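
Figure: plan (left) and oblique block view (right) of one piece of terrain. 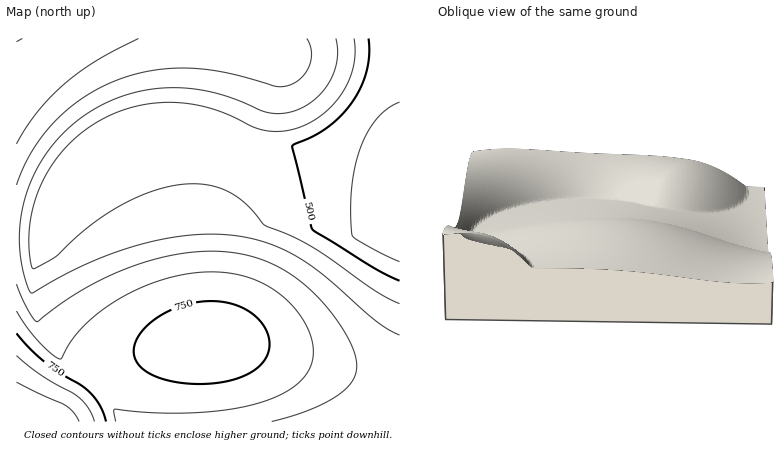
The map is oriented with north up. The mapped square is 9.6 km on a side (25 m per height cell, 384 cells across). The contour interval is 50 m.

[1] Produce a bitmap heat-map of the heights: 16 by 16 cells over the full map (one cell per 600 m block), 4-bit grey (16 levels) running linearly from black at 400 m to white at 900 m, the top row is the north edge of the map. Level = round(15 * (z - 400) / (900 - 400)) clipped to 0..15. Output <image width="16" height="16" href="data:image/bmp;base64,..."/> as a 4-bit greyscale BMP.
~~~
<image width="16" height="16" href="data:image/bmp;base64,Qk32AAAAAAAAAHYAAAAoAAAAEAAAABAAAAABAAQAAAAAAIAAAAATCwAAEwsAABAAAAAAAAAAAAAAABEREQAiIiIAMzMzAERERABVVVUAZmZmAHd3dwCIiIgAmZmZAKqqqgC7u7sAzMzMAN3d3QDu7u4A////AO7bmZmZiHd33LqqqqqpiHfKmqu7u6qYd6iaq7u7qph2iImqu7uph2VmeJmqqph2VFVneImYh2UyVFVWZ3ZlQyFURFVVVUQyEWRERVVUQzIRdERERERDMhGGREREREMyEZhkRERFVUMhqYdlVWZ3ZCKqmId3eIh1MqqZmYiIiHZC"/>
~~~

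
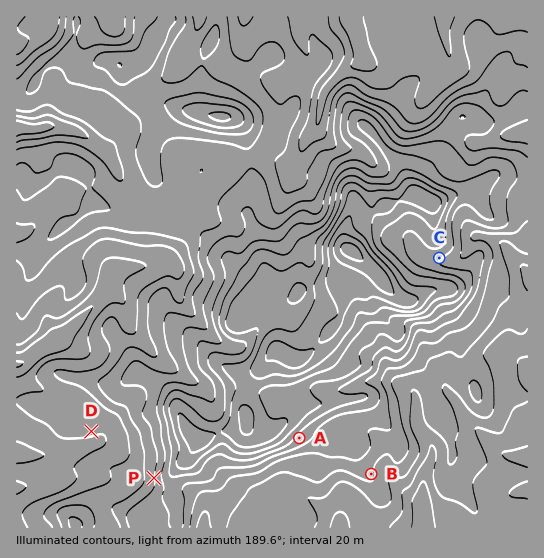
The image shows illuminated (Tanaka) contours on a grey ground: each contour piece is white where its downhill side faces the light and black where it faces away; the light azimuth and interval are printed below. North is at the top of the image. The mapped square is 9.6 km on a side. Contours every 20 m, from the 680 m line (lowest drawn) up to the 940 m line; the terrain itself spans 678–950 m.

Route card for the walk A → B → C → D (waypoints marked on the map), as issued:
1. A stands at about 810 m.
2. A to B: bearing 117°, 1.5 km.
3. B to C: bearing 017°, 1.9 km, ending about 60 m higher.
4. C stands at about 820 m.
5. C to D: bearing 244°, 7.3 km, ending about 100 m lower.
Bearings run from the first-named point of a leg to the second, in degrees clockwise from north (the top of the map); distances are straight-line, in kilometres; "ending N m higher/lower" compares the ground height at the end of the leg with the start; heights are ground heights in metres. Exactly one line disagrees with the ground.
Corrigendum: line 3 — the distance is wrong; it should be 4.2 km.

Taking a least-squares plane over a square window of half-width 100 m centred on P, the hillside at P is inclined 8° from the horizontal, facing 269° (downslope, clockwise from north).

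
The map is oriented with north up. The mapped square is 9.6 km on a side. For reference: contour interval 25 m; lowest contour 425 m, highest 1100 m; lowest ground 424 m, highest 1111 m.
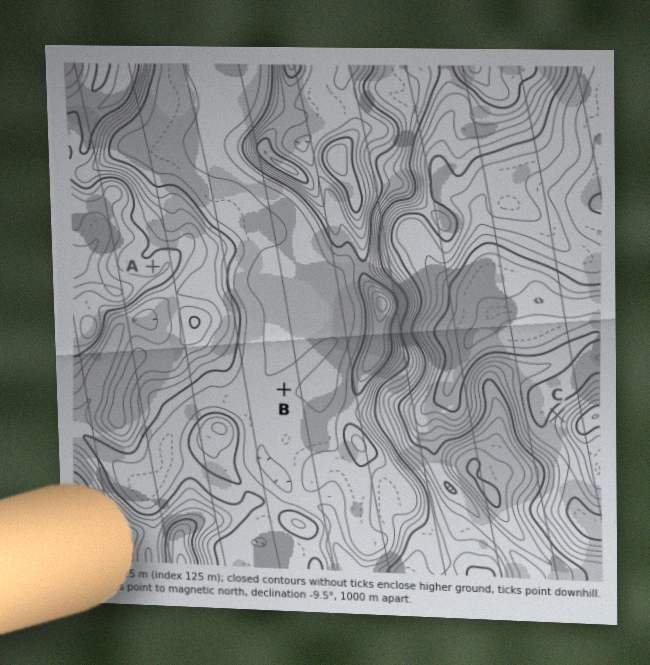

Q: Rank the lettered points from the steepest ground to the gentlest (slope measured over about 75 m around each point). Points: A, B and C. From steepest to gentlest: C A B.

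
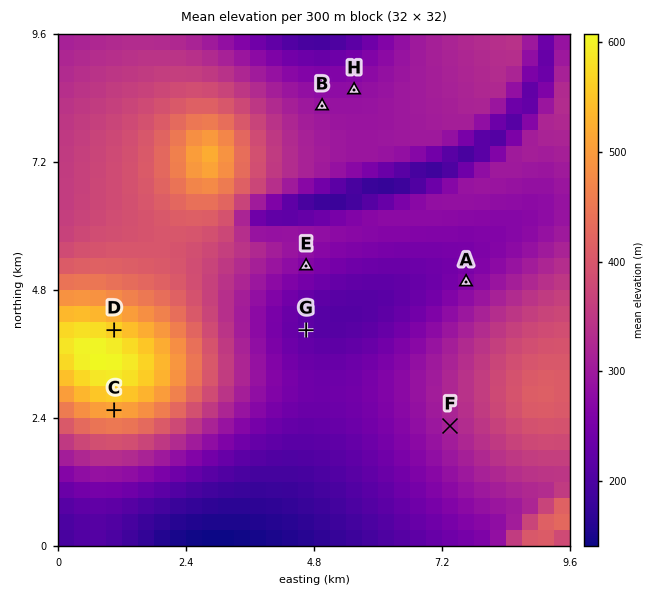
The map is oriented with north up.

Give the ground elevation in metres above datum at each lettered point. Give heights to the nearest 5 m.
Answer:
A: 260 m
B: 290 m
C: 510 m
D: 565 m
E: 265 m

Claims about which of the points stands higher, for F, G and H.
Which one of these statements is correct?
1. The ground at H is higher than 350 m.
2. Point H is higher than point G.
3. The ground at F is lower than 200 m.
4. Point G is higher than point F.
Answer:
2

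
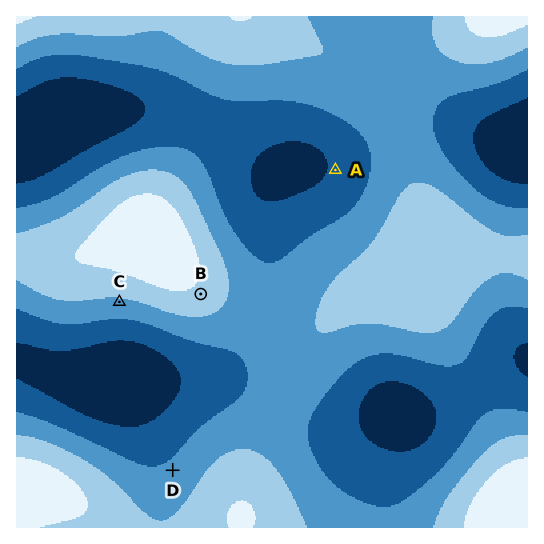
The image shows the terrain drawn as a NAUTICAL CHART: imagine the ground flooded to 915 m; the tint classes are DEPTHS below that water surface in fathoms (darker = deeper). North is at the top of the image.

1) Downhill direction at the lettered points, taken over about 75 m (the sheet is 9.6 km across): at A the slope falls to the W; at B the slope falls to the SE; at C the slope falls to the S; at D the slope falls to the NW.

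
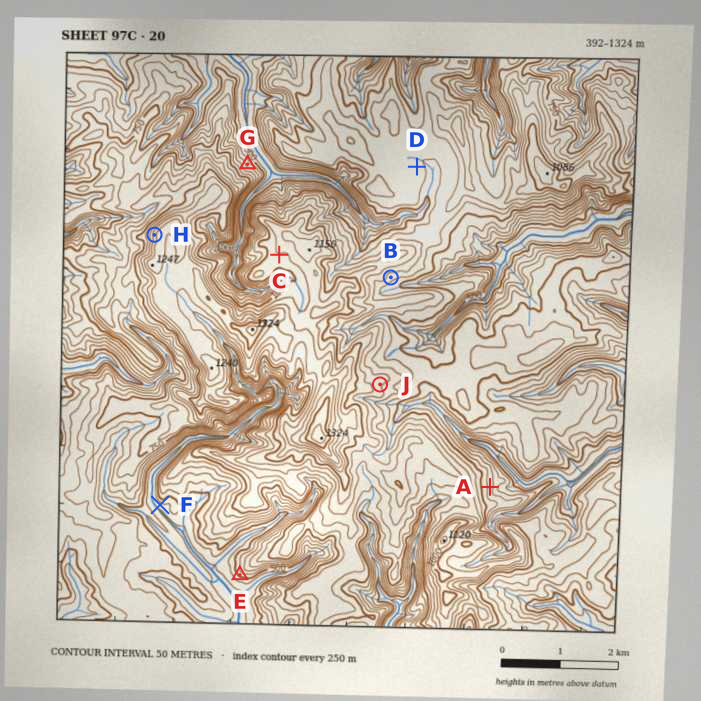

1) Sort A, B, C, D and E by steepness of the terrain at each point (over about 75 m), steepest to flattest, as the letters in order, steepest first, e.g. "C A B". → E A B C D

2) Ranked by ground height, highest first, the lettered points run H J G F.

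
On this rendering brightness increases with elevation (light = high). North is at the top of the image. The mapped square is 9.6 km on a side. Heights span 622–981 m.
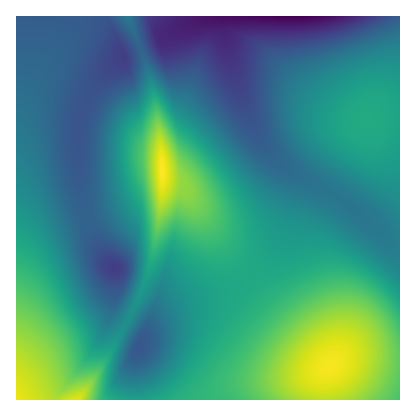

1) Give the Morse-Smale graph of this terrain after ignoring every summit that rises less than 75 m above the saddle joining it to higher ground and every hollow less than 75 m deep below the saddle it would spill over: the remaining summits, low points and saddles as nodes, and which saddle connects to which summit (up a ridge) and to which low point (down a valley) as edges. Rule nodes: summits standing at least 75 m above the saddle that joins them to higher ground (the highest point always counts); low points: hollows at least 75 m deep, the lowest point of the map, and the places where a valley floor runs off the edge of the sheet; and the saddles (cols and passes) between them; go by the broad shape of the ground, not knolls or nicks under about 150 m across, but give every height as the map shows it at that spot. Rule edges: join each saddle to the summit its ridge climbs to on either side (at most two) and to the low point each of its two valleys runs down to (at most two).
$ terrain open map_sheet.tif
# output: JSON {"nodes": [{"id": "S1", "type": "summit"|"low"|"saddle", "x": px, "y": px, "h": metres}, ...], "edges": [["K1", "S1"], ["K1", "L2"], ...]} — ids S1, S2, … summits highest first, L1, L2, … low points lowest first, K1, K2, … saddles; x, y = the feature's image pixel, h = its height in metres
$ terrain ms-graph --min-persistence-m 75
{"nodes": [
{"id": "S1", "type": "summit", "x": 162, "y": 170, "h": 981},
{"id": "S2", "type": "summit", "x": 330, "y": 366, "h": 976},
{"id": "S3", "type": "summit", "x": 16, "y": 400, "h": 971},
{"id": "L1", "type": "low", "x": 290, "y": 16, "h": 622},
{"id": "K1", "type": "saddle", "x": 246, "y": 280, "h": 838},
{"id": "K2", "type": "saddle", "x": 126, "y": 322, "h": 801}],
"edges": [["K1", "S2"], ["K1", "S1"], ["K1", "L1"], ["K2", "S1"], ["K2", "S3"], ["K2", "L1"]]}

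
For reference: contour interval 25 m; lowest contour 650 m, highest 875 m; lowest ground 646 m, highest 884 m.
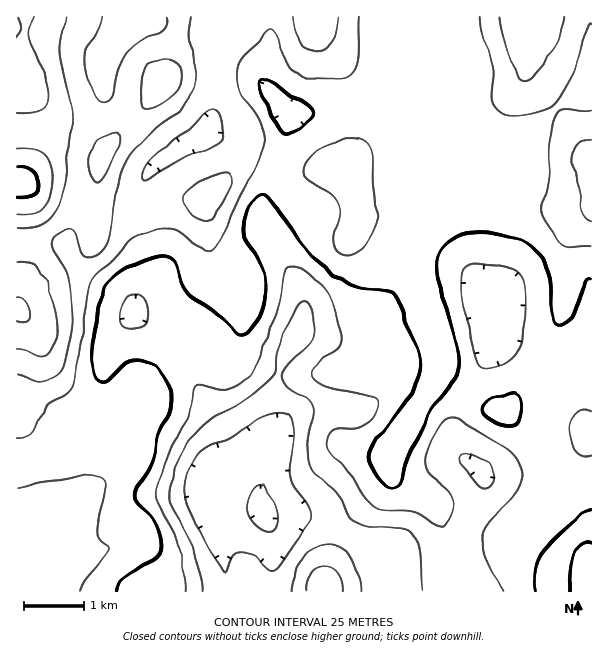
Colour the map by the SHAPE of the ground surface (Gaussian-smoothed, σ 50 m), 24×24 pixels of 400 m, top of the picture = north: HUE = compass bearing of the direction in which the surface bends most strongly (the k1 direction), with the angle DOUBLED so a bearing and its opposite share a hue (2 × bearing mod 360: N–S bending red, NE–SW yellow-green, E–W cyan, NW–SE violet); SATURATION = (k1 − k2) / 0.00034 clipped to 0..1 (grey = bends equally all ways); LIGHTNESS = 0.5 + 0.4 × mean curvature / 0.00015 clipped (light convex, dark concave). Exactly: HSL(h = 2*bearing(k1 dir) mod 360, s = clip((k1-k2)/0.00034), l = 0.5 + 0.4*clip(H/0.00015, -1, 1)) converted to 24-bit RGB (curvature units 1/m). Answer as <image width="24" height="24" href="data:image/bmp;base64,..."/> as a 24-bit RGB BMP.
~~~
<image width="24" height="24" href="data:image/bmp;base64,Qk32BgAAAAAAADYAAAAoAAAAGAAAABgAAAABABgAAAAAAMAGAAATCwAAEwsAAAAAAAAAAAAApJeIjnlylYlwsXNKVlU4S29BnNyDkbTQEgBjudqjBxG3Rmzc6uzf7d7eTyqwPy1/UUJ+xMaKk72Daj6IVHaZgL6nz8yfSUd8l36IrX+OdZmHq3TFxonOc8Cxp/GxLzygKBF6pN+pHhZ5MJSi4uin4mpVZh9CRTFKP0JeyN+MSD6fuUKkRrmHWayw06OVaEx6fIRhmndgucJoJY57qo/L3e7orN/HOxJnNzt/o7ZNLBk1PG80xroqug4MoxYYUlcpIEQqvPJkHH2GYG3R05SkLn5svHuCuG67m4bVppnU7NbhRqekHncqw/ZWe1IuMQ8zeVxIh35JQihRf3w/enw1gkJX03egzKC8QNLhx/PYQZXJEltt3YqtwGN+QYVvsJOuc4pJXq5vxHye643Fu0iN/fokJj8XGh03jXJkkpBhHh1sxHStnXJoUmhqnqZ/1OfHc+vTdMO2pkGcIiNESkYn6LRsRZFvVZNRa5MkPn4pUWo7rWZMv3Gi9NzXrkacDhwnU4FTm5FzGERiYjmx25u0d6rGharZ9d7Ec8QbGzYcSyApRxsfQ1gqqO99YpedW3Rkn8yNTId6VGdhf3xjo59j2JJf4lxzKTd1PIVdZo1hOVdpEDRI2eDGp97WI1aq+83l/NPPGCVAQRRBpk1mheercd2HYVR2dW560saHW1I/PoFVUXWStG1wtp5+29i+eRzVr0tVOHI0TURlEDAlXbQEnocUGTATHHcx/87Mrxa2BEPA1+f0zNvlm35wT1lrb3R8yEQ3x81iI/CqDzyby5zL1eLYs3W+eAuA14OdrcmGB1mZj1fnhdHWfsqgaK+4HYF13CVJ/9DMAJ6MQ7Wzx4ix132mYVyFXW95k35N5fjSL7RfBB8vc8GIy6yXmhtwczeUt6nB8ePaA3mPAWm04MHo06HBfWuXYEl1GBEk//nMKrfhGT5GYGVGz1Jct31xTGB3i9i95vHasYiCBCw/KH5EjjswjjVRZYyCj4Vq8MWPnLw3AjAxZVoo3YQ2iX1SVi9kUzOd4P/MZSilPi5oSVVjmFJd3bCFP1h2yebNxMWkxIaIHihaKT5MaERgqnNuf3Jie2RZ4t6V1suhAxI3KTlayrZ5qJJuIiNQf+KL6v7NQhpZXUp4T1R5W06I6s6wOkSd3tm7p4GJ01pmUCQzGSMkOVxRnHJzpXiQfLK02ejT1KywHAU6OBc1vM0kq51POltzd/Vv2ON9RCBbaldvU1hpQUZj6duVPzOf1L+fr1GT2wBs4WBSJGJ5MYBlO2Jduq1kU8hgmMuHyzaFRQBMXEapvuO/dbi/bpm+otuJqoA7QiZDbFxNWVdIOUtM5eVteDMqhYAAPTsNbSSS9ebWIBXJjV6oJzRKytVjVu47OplkdRNndCeimNvXsMu9hIOqXJGdu4V+w0NWUEBjemJ7c11+SoSOt8J9xVWMytxcBd5bCT1b/ffOFSR5vFbXajbLzeC14vKUDCclQRpLZKWJcbR5kYZxtrKPV3iKlWOWz3+rjWW3YHixd4/EbZLJbGqwzK3D3e7rltTnAAkz//3AFElsJ0ebm5PZw7zg/M/VGRqJDjtooKyQeYxka5lhnrJ8ZV9+WWh9o4mfq5O7dom2aoikXF6RdFaMxbR77t3s7XXLBgBH/e7OImpACTQqPoxWa55+5qG6/6jRADxihX65tJy+krCmipd/cG6FWnSCb492lI59jHJ/dWx5WFNvcEN61sieq3MZ8DcbCi1d9c3T+4/FGVQ6D0oYMW8nW0M2/8msC5PMKmyoqZm4xJq7qIihhXaSZmaCdYFxg39sg21kd3BiTFVwRpC1y+jbfYcwu9VtKJikKIKA/3/A84e3NYNOHG9JMEhZ4PrRQSTbExExaXo0l3hDsIRkjWl2e25+fXx7gm1+mFBtnHZFMXo/L7ZfWaFCs8fLqeGyQEaaIypKbjJj/bO54du5E3qcJr+rkPxkMwAhaDIeYnktWIkvdqpMe39tfXh/fHx+Z2mDdkiq3pmyfMN2Lo1YT2xLw8SYu8+OQCZbRjttKFWN3eTu79zhHhLSRHXSjFMeLwtEwZCbjql9ZsWPZKyZZ3KFeXiAf32AbW98PTVfzYZi3sueUYh0PGR0xMdyyqpJMSZEUm92MYx3OcYs85pXoSNqeyyX3GFtCy1jx2eG1d+lXsyQUXOSa2KCfHiAf3p9dmR8SiloxsqE3suhcrJwIUFyt6R3y6KFPE6XVHuRXn53XnRIt407wqFgGhld6dK7BQ9tt2jH8fTXbLmWN0NqaWV6fHiAgHeEalyIPi2KydGj0b+iwNOlER9j"/>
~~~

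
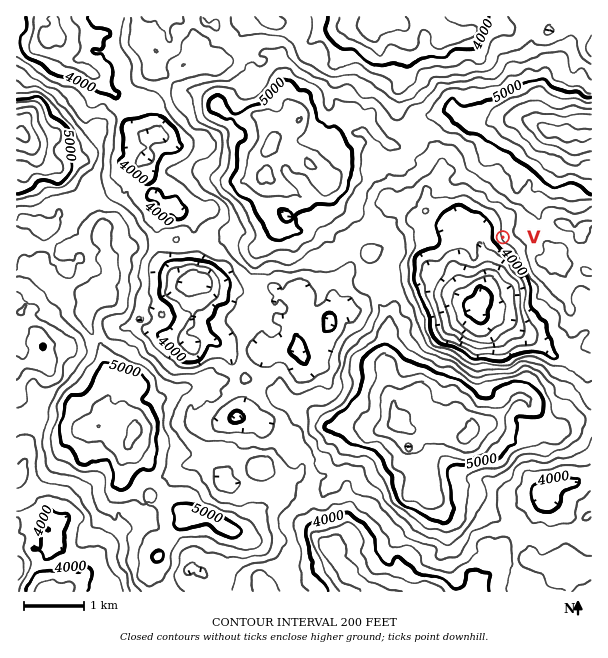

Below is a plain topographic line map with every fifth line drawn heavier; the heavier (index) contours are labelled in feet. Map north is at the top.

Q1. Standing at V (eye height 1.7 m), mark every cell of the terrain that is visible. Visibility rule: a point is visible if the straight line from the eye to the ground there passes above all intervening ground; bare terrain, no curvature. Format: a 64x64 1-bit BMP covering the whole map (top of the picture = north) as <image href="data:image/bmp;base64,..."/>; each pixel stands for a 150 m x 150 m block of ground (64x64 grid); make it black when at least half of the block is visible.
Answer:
<image width="64" height="64" href="data:image/bmp;base64,Qk0+AgAAAAAAAD4AAAAoAAAAQAAAAEAAAAABAAEAAAAAAAACAAATCwAAEwsAAAIAAAAAAAAA////AAAAAAAAAAAAAAAAAAAAAAAAAAAAAAAAAAAAAAAAAAAAAAAAAAAAAAAAAAAAAAAAAAAAAAAAAAAAAAAAAAAAAAAAAAAAAAAAAAAAAAAAAAAAAAAAAAAAAAAAAAAAAAAAAAAAAAAAAAAAAAAAAAAAAAAAAAAAAAAAAAAAAAAAAAAAAAAAAAAAAAAAAAAAAAQAAAAAAAAABAAAAAAQAAAAAAAABXwPAAAAAAADfAcAAAAAACP4DwAAAAAAd//lAAAAAAB///8AAAAAAD///gAAAAAAf//8AAAAAAD///AAAAAAAH//8AAAAAAAf//gAAAAAAB//4AAAAAAAH//gAAAAAAAP/iAAAAAAAA/8EAAAAAAAD/wAAAAAAAAP+AAAAAAAAD/MEAAAAAAAP8QQAAAAAAB//gAAAAAAwD/+AAAAAAAwD/8AAAAAADwf/AAAAAAAF83cAAAAAAB//f4AAAAAAA///wAAAAAAD+59gAAAAAAH/74AAAAAAAenjgAAAAAAA58GAAAAAAADjwAAAAAAAAMPAAAAAAAABgIDmAAAAAACAYfwAAAAAEAAgAAAAAAAIAAAAAAAAAAAAAAAAAAAAAAAAAAAAAAAAAAAAAAAAAAAAAAAAAAAAAAAAAAAAAAAAAAAAAAAAAAAAAAAAAAAAAAAAAAAAAAAAAAAAAAAAAAAAAAAA=="/>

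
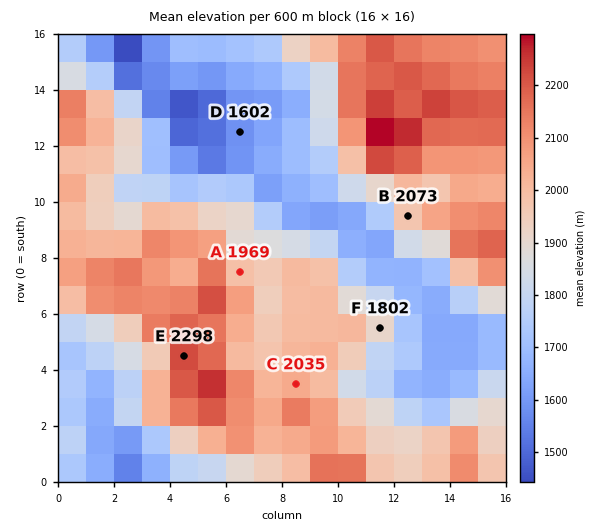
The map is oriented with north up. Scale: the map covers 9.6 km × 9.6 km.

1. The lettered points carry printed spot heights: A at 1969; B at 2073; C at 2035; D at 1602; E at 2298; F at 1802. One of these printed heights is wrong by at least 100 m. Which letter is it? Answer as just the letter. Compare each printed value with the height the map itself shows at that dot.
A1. F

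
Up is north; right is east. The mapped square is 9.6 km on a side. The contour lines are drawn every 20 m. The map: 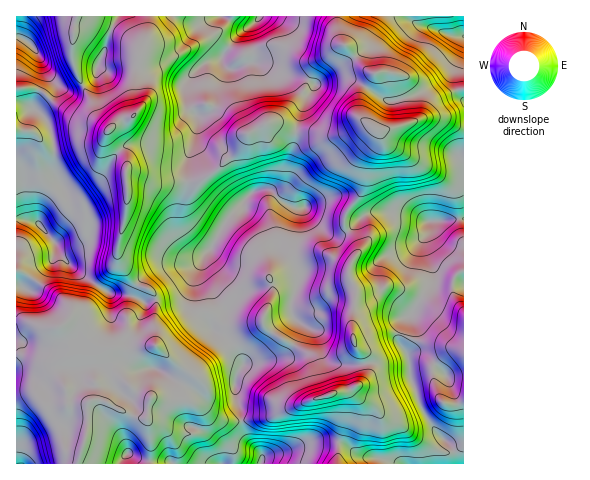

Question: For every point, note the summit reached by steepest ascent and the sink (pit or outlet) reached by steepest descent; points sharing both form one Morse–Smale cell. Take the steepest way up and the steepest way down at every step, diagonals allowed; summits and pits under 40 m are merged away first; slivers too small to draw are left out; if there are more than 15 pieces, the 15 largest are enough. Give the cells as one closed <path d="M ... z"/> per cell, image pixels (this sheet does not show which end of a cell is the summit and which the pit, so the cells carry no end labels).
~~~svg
<path d="M365 122l-4 0-18 11-8 2-42-3-16-9-11 0-17 10-9 15-25 23-14 9-15 2 0 11-3 11 1 18 13 17 14 10-2 6 3 8 22 27 8 1 24-4 31-7 3-3 0-6-17-35 4-12 8-16 10-1 6 11 21 17 9 0 6-4-3-8 2-10 15-20 4-29 14-24-1-10z"/><path d="M305 207l-11 3-11 25 17 36 0 6-3 3-61 11-9-7-13-18-6-14-5 8 0 16 22 32-13 21 11 5 9 9 12 20-9 15 0 15 7 28 28-4 37-16 30-9 10 0 14-8 6-10-1-14-10-14-4-14 4-42-6-11-2-8 10-19 0-6-10-15-7 4-9 0-5-2-16-15z"/><path d="M336 16l-111 1 14 9 8 2-12 10-15 21-18 6-16 18 2 19 10 15-2 19-10 29 2 17 13-2 14-9 25-23 9-15 17-10 11 0 16 9 42 3 30-13-5-5 0-16 14-27-6-3-28-30z"/><path d="M399 212l-27 0-7 2-17 17 10 15 0 6-10 19 2 8 6 11-4 42 2 11 12 17 1 14-3 7-7 5-10 6-10 0 4 1 4 5 0 22-7 24 1 20 118-1-6-17-15-14-15-25-11-30-1-17-9-16 0-7 7-19 7-6 18-32 0-11-8-24 6-23-18-8z"/><path d="M463 88l-29 12-8 13-13 9-23 7-12 1 1 10-14 24-4 29-15 20-2 8 4 10 14-14 10-5 27 0 13 2 18 7-1 10-5 12 10 24 7 8 22 8z"/><path d="M137 297l-3 2-7 19 0 18-7 11-24 1-25-22-8-1 5 7 6 14-1 4-10 11 0 20 3 9 1 14 17 0 4-1-1 25-9 32 0 4 72 0 0-30-3-18 3-18 24 0 14-22 1-4-4-4-29-22 0-17-2-6 2-23-12 2z"/><path d="M224 16l-75 1-1 17-8 19-5 27 0 16 3 14-5 6-15 5-10 10 2 10 17 20-1 14 1 2 12 0 15 6 34-2-2-16 10-29 2-19-10-15-2-19 16-18 18-6 15-21 12-10-8-2z"/><path d="M41 91l-7 12 0 6 11 9 5 8 4 21-1 26 12 16 3 13-1 8-6 7-19 11 12 14 6 13 23 21 28 18 23 3 6-11-11-9-11-21 1-15 8-35 0-45-17-20-2-4 1-8-17-8-18-5-18-11z"/><path d="M148 16l-127 0-3 20 16 11 8 14 2 21-4 8 16 15 18 11 18 5 18 8 8-8 15-5 5-6-3-14 0-16 5-27 8-19z"/><path d="M463 16l-126 0 0 9 3 16 28 30 3 2 18-1 5 2 8 34 1 15-2 2 2 1 17-7 14-19 30-12z"/><path d="M25 320l-9 1 0 142 61 1 9-29 2-32-4 1-17 0-1-14-3-9 0-20 11-13-2-9-10-14-5 3-15 0z"/><path d="M202 261l-6 8-8 17-8 8-24 6-2 21 2 8 0 17 33 26-12 23-5 4-9 0 24 1 19 8 12 10 7 3 16 0 0-8-6-20 0-15 9-15-12-20-9-9-11-5 13-21-22-32z"/><path d="M126 176l0 40-8 32 2 15 14 20 17 7 6 10 21-5 10-9 8-17 15-20-14-10-13-17-1-18 3-11 0-11-32 1-15-6z"/><path d="M35 88l-19 1 0 196 8 3 15-19 13-9 4-9-2-9-12-14 14-8 12-12-2-16-13-19 1-26-4-21-5-8-11-9 0-6 5-11 0-2z"/><path d="M431 261l1 19-18 32-7 6-7 19 0 7 8 12 2 21 12 33 14 22 15 14 6 17 6 1 1-62-6 2-11 0-6-4-9-23 0-10 19-16 13 0 0-67-26-11z"/>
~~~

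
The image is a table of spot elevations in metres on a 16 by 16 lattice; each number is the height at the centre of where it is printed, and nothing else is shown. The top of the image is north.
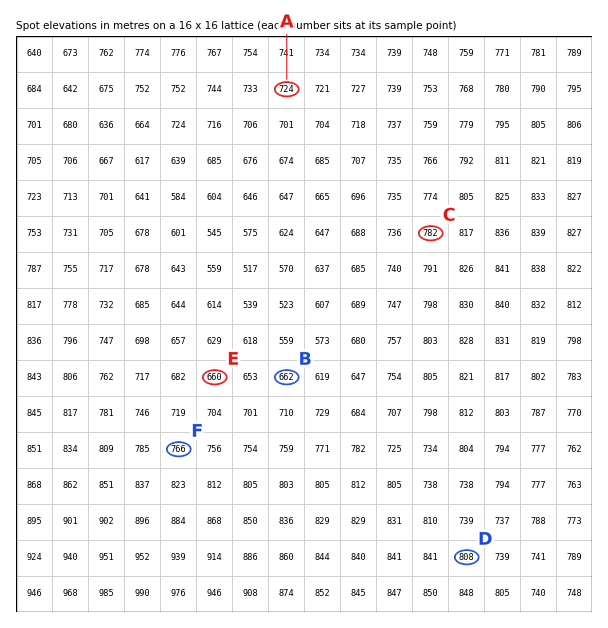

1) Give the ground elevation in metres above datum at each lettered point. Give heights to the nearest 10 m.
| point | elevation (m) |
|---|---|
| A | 720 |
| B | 660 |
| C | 780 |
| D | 810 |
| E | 660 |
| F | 770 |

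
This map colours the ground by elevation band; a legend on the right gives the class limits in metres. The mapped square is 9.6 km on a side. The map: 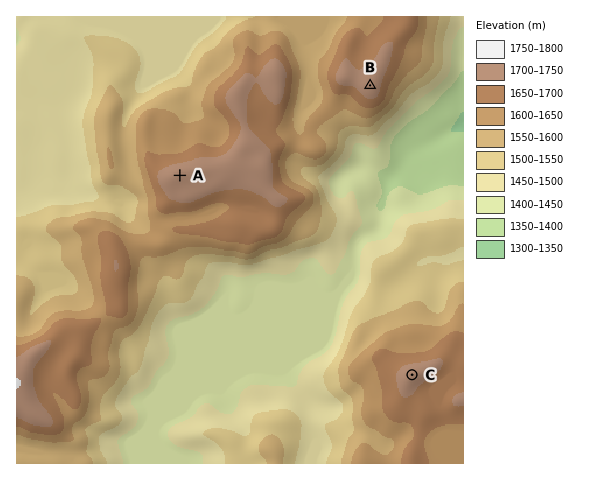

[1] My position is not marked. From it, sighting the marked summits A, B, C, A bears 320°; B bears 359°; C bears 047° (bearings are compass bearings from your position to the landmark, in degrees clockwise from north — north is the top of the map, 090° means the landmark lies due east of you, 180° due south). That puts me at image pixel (376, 409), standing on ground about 1630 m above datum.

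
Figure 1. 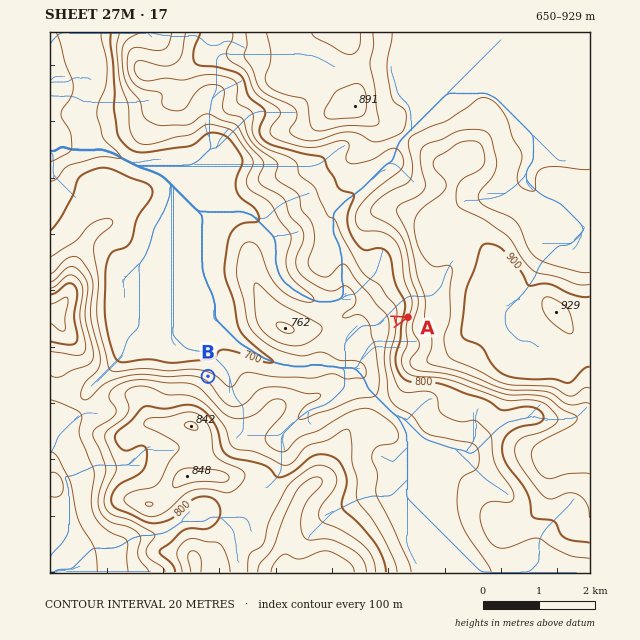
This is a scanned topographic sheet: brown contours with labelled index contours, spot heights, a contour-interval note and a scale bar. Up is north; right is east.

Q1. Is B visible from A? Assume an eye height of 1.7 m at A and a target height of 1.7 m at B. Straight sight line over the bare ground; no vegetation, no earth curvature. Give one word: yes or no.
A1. yes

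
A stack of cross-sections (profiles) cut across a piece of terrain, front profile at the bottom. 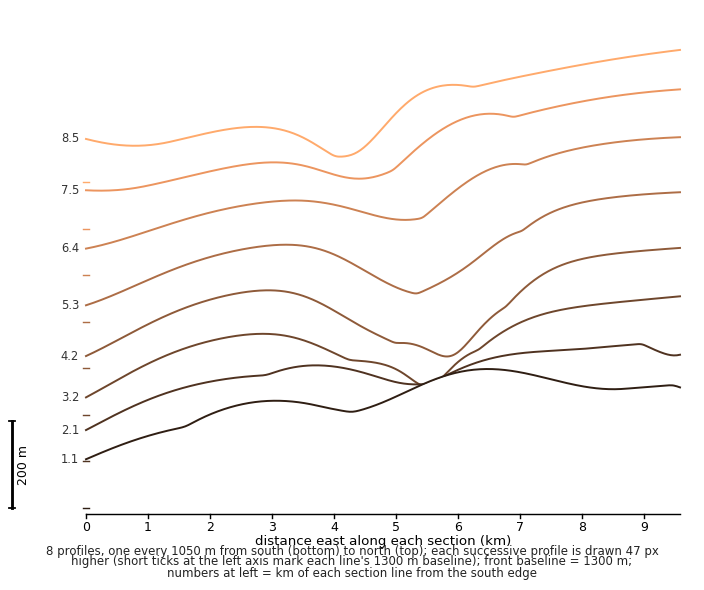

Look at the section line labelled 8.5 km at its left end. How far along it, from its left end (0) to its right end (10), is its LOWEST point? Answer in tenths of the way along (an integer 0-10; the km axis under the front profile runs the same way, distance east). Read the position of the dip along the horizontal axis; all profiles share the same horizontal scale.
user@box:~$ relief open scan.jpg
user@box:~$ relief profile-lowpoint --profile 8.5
4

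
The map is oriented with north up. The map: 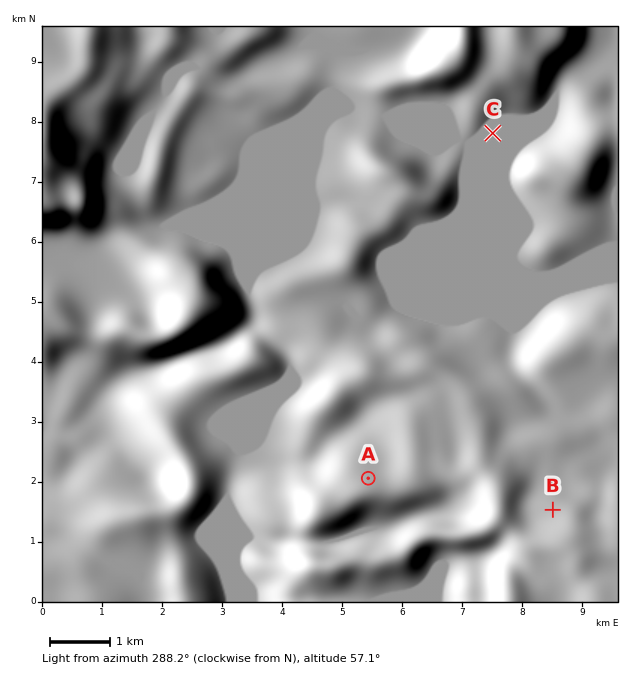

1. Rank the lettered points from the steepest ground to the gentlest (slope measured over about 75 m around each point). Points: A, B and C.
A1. A B C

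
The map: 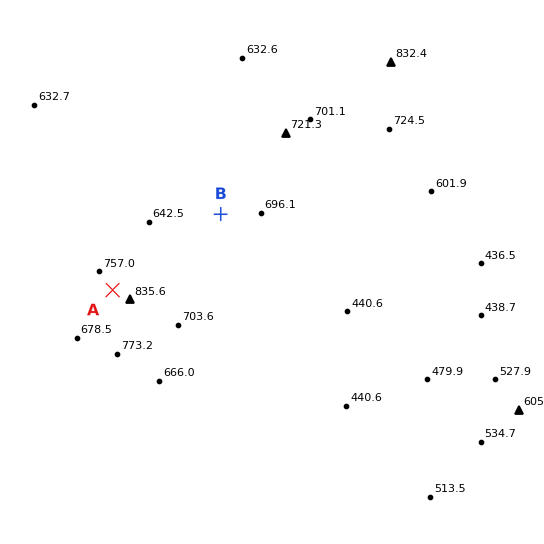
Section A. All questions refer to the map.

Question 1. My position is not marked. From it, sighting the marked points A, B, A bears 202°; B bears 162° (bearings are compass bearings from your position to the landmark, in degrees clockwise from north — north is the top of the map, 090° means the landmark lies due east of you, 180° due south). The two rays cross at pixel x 186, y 108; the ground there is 630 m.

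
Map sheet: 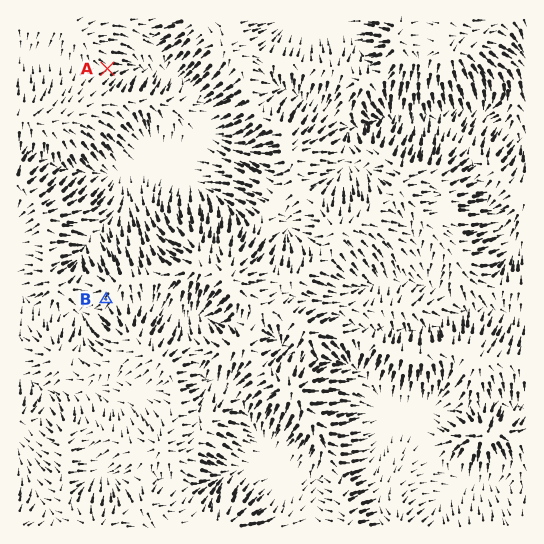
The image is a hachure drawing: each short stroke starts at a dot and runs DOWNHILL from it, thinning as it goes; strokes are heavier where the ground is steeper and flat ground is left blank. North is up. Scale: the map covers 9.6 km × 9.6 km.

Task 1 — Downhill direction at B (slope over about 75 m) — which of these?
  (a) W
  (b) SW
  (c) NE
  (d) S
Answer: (b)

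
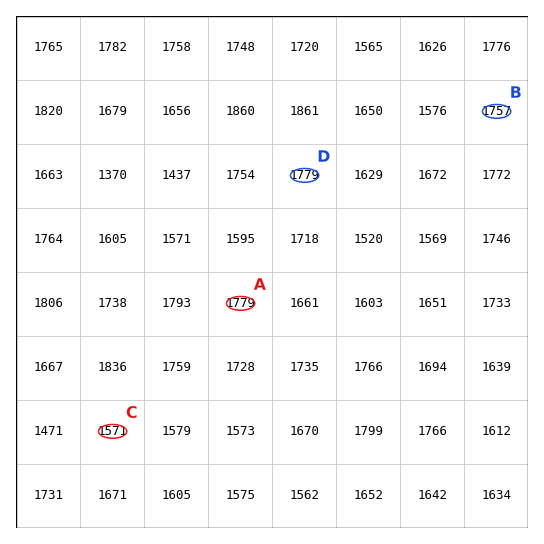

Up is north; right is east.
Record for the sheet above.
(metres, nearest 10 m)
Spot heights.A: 1780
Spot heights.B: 1760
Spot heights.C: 1570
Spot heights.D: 1780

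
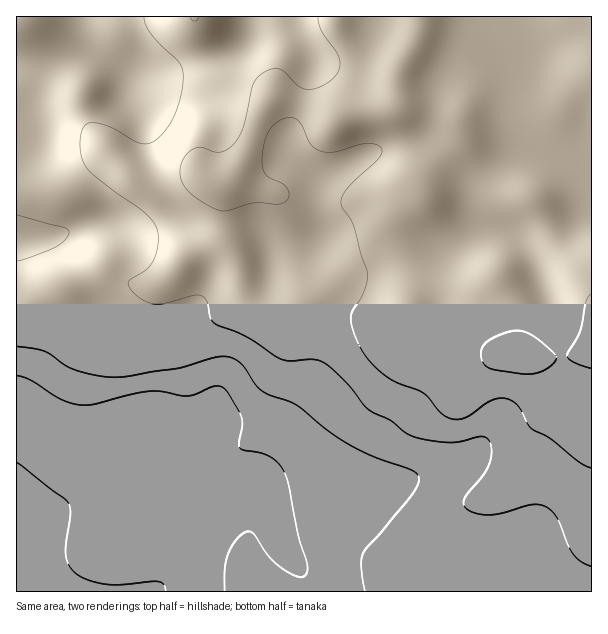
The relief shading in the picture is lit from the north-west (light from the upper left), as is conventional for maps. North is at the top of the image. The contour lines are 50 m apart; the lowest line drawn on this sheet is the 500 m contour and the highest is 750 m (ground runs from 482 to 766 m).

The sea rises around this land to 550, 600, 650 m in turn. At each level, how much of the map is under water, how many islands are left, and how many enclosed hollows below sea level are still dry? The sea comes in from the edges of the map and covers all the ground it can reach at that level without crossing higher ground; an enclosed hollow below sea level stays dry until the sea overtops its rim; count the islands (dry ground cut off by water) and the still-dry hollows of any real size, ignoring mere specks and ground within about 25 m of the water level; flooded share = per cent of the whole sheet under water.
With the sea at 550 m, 15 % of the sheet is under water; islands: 0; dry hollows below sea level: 0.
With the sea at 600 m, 23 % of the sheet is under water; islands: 0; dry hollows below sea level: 0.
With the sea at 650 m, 47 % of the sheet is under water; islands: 0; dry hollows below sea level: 0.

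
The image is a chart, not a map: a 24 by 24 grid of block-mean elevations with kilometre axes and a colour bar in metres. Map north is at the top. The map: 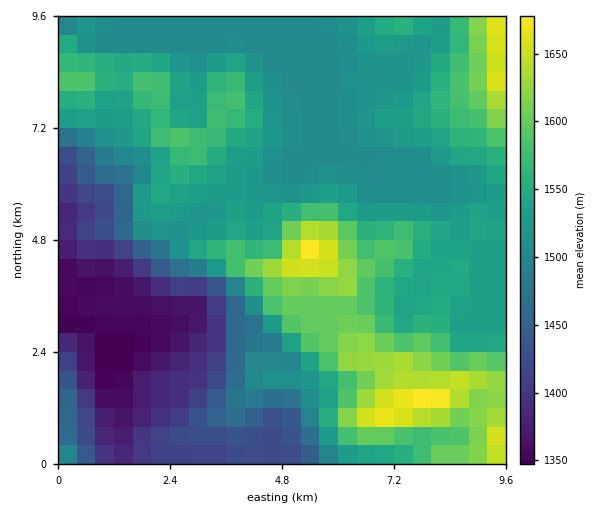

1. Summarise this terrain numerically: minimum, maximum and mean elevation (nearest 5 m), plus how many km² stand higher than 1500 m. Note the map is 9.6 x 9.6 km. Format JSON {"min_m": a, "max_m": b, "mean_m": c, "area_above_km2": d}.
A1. {"min_m": 1335, "max_m": 1690, "mean_m": 1515, "area_above_km2": 67.1}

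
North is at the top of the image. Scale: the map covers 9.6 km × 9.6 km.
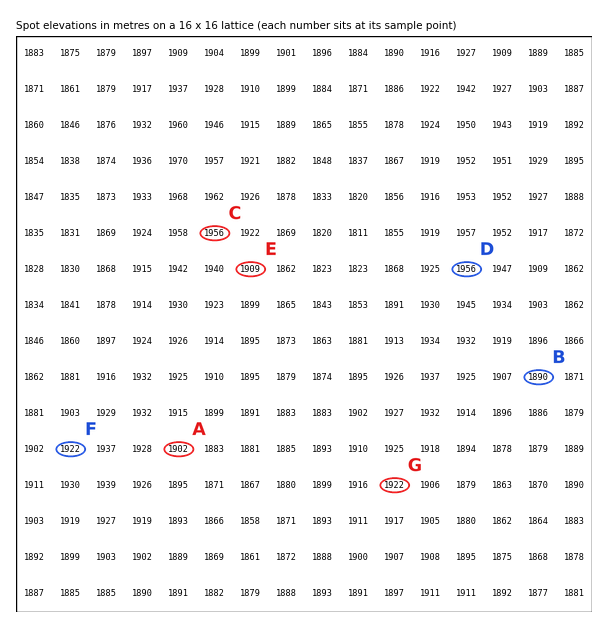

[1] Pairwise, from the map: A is above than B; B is below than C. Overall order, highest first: C A B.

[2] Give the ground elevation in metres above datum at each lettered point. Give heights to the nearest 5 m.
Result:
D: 1955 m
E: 1910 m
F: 1920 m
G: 1920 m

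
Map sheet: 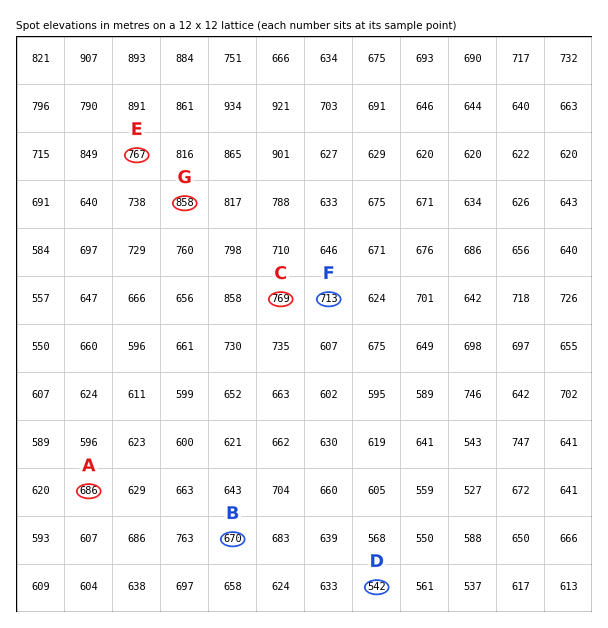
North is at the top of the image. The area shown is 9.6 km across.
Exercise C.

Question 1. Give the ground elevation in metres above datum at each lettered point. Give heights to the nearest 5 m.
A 685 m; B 670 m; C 770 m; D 540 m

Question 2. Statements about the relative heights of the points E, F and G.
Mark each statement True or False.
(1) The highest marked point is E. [False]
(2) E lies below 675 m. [False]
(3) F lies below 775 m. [True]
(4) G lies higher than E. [True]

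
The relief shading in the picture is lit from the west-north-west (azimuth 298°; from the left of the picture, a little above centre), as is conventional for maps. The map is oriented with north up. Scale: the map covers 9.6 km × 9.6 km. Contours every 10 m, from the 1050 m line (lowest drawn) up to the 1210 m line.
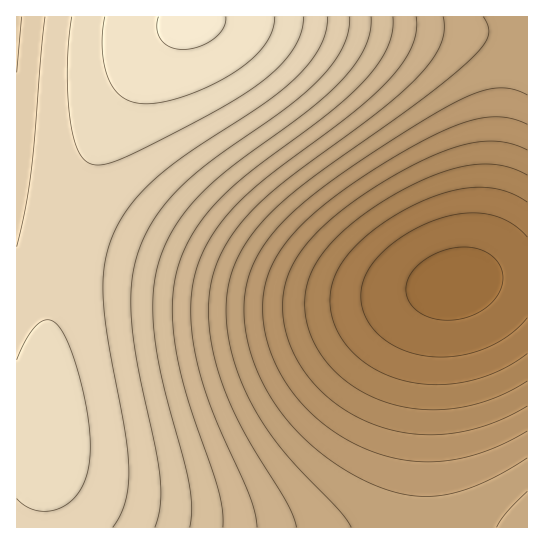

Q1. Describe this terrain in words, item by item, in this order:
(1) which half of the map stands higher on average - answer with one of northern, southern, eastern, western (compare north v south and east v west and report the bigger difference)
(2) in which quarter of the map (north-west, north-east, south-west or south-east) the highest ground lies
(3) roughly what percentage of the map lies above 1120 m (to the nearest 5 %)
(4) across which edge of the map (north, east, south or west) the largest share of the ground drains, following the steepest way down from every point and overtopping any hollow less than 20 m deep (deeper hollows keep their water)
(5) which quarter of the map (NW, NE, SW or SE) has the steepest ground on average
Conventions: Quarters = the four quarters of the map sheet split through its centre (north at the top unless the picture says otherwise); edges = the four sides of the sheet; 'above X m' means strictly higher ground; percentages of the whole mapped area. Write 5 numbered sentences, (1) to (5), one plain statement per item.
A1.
(1) On average the western half of the map is the higher ground.
(2) The highest ground is in the north-west quarter.
(3) Roughly 60 % of the ground is higher than 1120 m.
(4) Most of the ground drains across the eastern edge.
(5) Slopes are steepest in the north-east quarter.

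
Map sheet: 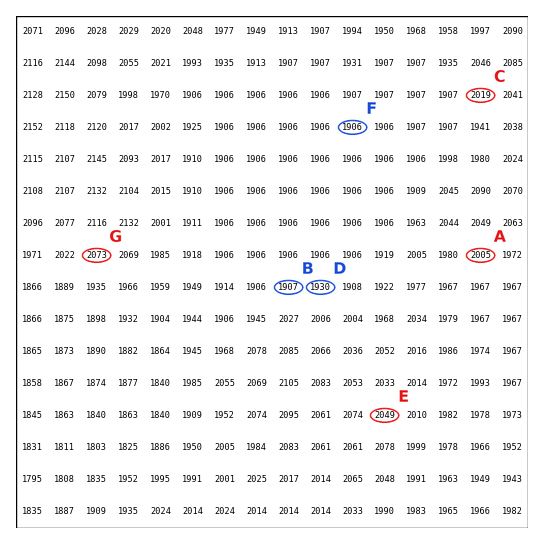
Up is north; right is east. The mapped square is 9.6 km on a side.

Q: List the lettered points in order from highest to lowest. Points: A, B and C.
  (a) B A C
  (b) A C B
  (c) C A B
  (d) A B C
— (c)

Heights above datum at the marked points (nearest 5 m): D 1930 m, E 2050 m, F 1905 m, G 2075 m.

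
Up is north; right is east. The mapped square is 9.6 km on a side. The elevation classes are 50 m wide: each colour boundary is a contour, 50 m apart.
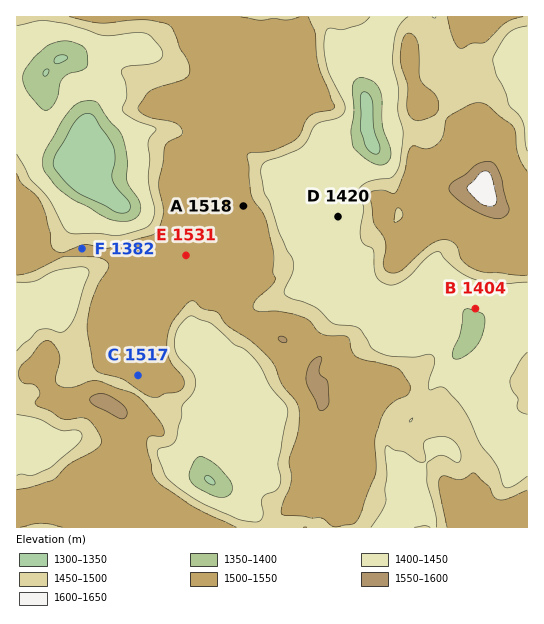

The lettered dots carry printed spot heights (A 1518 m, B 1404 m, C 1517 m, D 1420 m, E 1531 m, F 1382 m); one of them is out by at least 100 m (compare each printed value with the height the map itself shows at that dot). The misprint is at F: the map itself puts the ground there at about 1507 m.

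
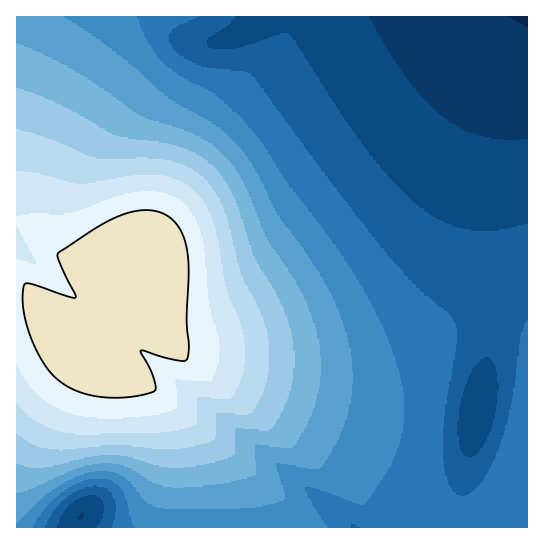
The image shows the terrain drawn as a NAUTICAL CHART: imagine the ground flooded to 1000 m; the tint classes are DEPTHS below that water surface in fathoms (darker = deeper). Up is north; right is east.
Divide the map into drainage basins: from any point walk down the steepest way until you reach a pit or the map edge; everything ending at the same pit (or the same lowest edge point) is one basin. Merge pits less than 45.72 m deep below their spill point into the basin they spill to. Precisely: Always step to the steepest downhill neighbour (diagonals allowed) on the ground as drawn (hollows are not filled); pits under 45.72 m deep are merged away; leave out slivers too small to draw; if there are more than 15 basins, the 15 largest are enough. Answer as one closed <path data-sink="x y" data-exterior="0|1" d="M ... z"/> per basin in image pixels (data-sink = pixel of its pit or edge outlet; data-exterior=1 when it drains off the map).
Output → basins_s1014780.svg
<path data-sink="527 17" data-exterior="1" d="M527 16l-510 0-1 277 18 2 9 5 195 159 10 10 4 8 8 29 2 22 128 0-5-10-15-14-193-153 30 6 64 7 84 0 26-4 21-7 21-12 34-26 17-8 28-2 15 4 10 7z"/><path data-sink="478 410" data-exterior="0" d="M502 305l-23 0-16 6-50 37-27 11-20 4-28 2-43 0-66-5-50-7 191 151 15 14 6 10 136 0 1-211-11-8z"/><path data-sink="81 517" data-exterior="0" d="M27 293l-11 1 0 233 245 1 0-13-2-16-11-30-45-40-100-78-60-51z"/>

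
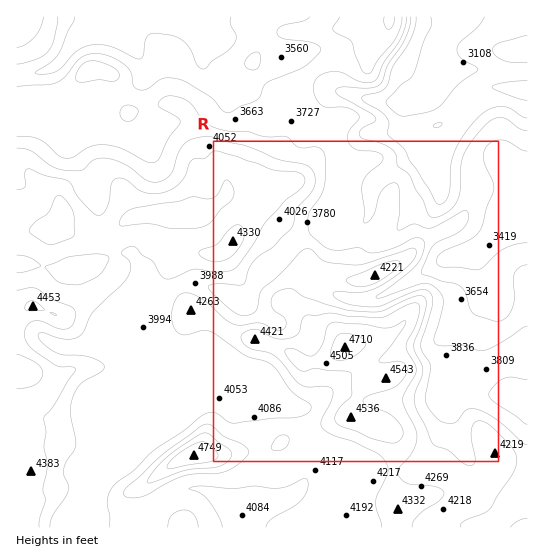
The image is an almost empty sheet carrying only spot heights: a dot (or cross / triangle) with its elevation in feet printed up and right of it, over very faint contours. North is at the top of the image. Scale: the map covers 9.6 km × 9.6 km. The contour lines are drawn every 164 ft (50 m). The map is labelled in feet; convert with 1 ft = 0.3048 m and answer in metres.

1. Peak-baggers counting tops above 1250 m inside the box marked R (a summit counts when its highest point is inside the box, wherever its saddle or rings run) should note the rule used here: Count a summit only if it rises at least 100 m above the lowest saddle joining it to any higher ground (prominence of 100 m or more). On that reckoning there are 1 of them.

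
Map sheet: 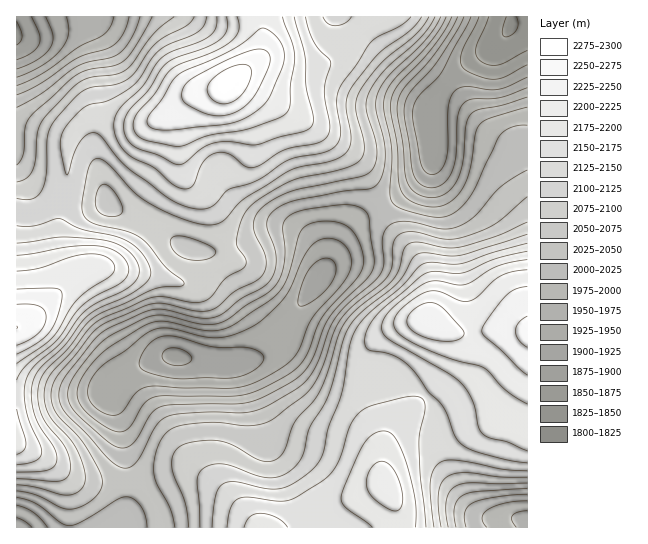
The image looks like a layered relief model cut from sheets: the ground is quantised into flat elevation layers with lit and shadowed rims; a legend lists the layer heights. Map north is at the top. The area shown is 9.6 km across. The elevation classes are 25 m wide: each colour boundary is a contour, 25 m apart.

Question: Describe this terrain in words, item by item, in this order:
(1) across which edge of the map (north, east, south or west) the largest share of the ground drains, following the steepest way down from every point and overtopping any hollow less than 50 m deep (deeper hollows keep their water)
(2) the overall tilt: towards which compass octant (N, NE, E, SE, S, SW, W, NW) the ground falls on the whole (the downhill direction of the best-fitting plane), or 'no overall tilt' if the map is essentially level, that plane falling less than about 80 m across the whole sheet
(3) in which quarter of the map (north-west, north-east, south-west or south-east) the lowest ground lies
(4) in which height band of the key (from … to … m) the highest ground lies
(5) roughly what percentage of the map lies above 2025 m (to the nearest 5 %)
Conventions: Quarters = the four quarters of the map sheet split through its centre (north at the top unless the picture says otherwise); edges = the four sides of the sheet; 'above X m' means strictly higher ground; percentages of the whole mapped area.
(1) Drainage is mainly to the north: more ground falls towards that edge than towards any other.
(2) On the whole the map has no overall tilt.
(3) Look to the north-east quarter for the lowest ground.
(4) Between 2275 and 2300 m: that is the band holding the highest ground.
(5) About 70 % of the map lies above 2025 m.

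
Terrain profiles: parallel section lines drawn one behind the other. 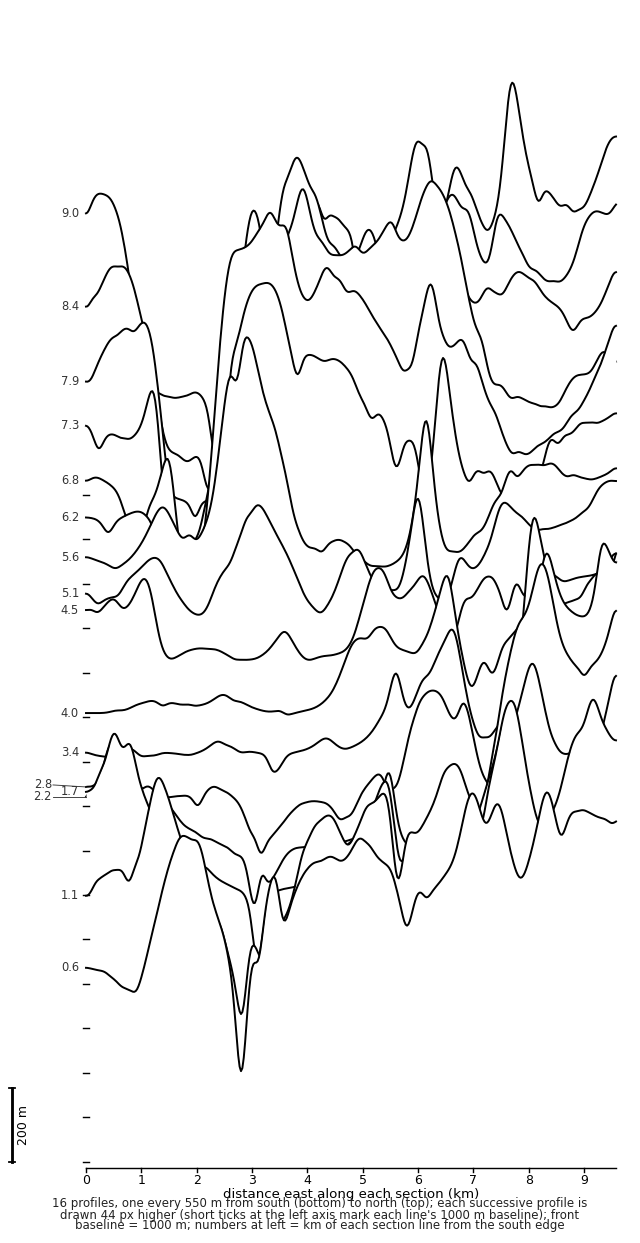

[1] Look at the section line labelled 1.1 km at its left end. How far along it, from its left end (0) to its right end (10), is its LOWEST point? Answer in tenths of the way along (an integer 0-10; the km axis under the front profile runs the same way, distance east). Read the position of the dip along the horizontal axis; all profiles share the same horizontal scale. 3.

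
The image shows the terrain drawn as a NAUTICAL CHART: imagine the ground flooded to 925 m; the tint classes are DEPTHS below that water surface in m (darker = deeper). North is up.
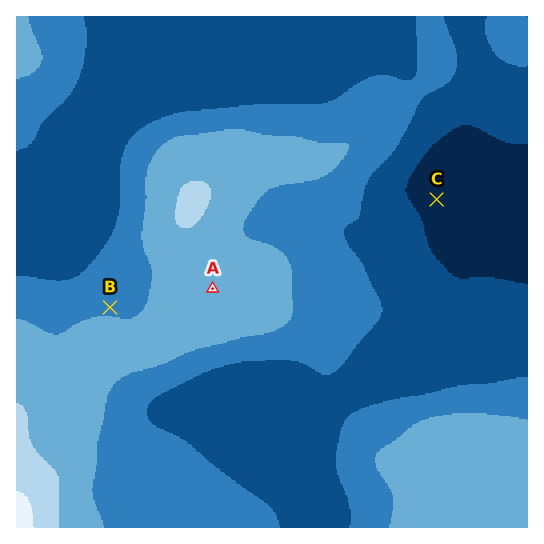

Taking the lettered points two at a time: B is higher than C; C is lower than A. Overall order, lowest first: C B A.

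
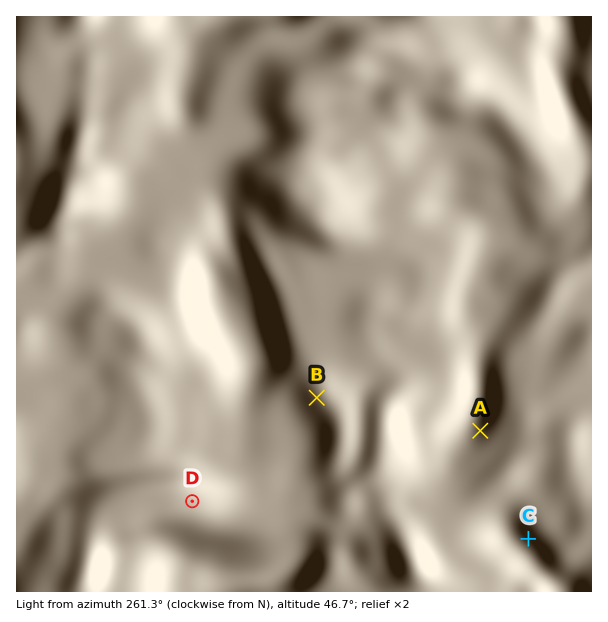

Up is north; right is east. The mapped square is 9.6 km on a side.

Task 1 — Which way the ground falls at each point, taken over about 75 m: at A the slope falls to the SE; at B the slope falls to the E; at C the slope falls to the NE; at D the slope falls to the NW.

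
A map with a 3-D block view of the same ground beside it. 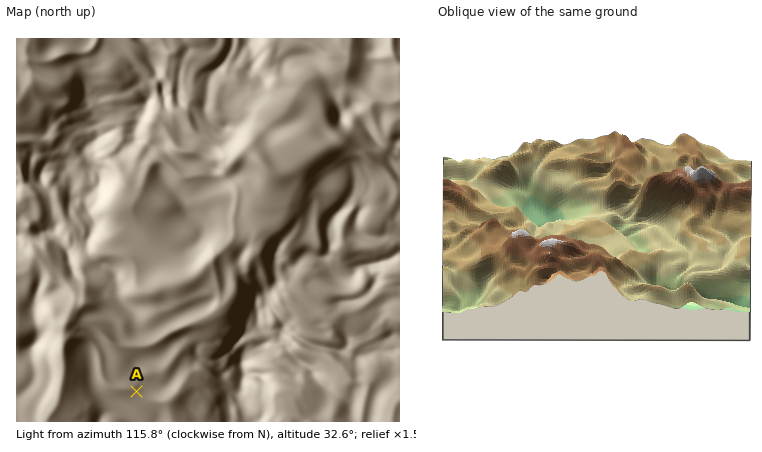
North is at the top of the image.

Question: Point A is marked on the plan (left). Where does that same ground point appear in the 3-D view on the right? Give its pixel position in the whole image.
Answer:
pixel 726 255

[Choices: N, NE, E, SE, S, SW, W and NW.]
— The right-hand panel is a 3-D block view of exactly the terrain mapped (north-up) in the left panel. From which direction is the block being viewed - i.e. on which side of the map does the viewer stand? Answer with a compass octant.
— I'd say W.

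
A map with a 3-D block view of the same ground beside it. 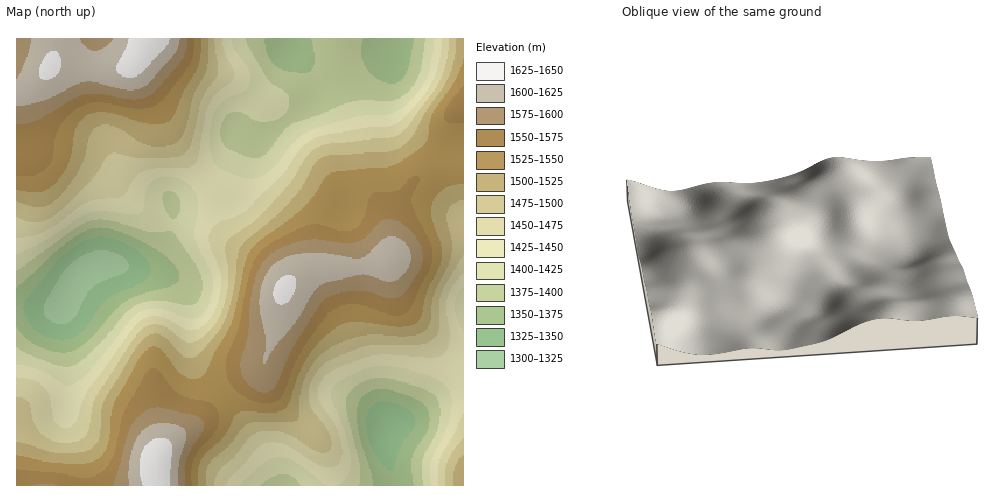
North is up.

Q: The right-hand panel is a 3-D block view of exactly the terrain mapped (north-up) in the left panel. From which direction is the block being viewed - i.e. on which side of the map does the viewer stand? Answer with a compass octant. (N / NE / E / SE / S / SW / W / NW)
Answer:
N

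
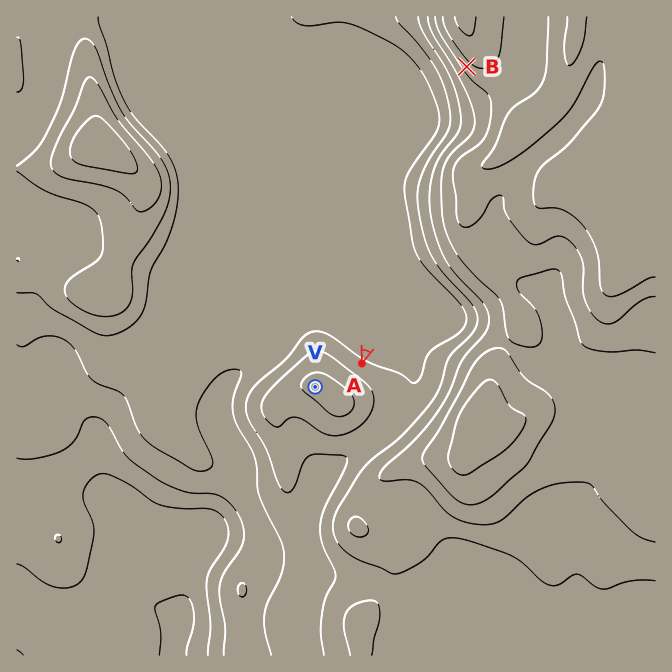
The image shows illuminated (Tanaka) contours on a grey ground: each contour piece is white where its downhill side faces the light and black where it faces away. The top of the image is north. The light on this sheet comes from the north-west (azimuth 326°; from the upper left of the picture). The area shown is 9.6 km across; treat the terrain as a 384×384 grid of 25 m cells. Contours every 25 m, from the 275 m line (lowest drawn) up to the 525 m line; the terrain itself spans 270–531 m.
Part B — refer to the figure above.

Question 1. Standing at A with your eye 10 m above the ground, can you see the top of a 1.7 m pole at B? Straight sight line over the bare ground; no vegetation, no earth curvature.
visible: true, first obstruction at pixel None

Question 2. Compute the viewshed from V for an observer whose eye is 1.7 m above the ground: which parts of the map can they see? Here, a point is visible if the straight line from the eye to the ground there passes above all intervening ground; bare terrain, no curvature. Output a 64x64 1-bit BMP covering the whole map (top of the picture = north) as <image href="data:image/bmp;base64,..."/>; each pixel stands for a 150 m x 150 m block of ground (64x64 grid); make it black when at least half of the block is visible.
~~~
<image width="64" height="64" href="data:image/bmp;base64,Qk0+AgAAAAAAAD4AAAAoAAAAQAAAAEAAAAABAAEAAAAAAAACAAATCwAAEwsAAAIAAAAAAAAA////AAAAAAD//wcPwAAAAP//Aw/AAAAA//8Dj8AAAAD//gH/wAAAAB/8Af/AAAAAB/wD/4AAAAAH+Af/AAAAAAf4D/8AAAAAD+IP/gAAAAAPwAP+AAAAAA/AAD4AAAAAH4AAPgAAAAD/gAAfjAAAAP+AAB/8AAAA/wAAH/AAAAD+AAAZ4BAAAPwAABjwMAAA/AAAEDAwAAD8AAAQDHAAAPwAQDAD8AAA/ADAMAD4AAD8AcAwAHgAAPwBwCAAfAAA/AHAYAA8AAD8AcBgADwAAP8RwGMAHAAA/fDABgAeAADw+MAEAA4AAPD8QAAADgAA8P4AAAAOAADg/gAAAAcAAOD/AAAAA+AA4P8AAAAD4CDh/wAAAAPgYIH/AAAAA8BgAP+AAAAHwGAA/4AAAA+A8AB/wAAAHwDwAD/gAAA+APAAP/AAAHwx8AA/+AAA+DvwAB/8AAD8e+AAH/4AAP774AAP/wAB/fvAAA//wAH4/4AAD//wA/h/gAB///wD/D8AP////4f+PgAP//////+YAAP////8ccAAAfH///4A4AAAAf///gBwAAAB////AGAAAAP///+wAAAAB/////wAAAAP/////gAAAM//////AAAA//////+AAAD//////4AIAP//////AAAA//////4AAAD//////AAAAP/9///4AAAB//////gAAA=="/>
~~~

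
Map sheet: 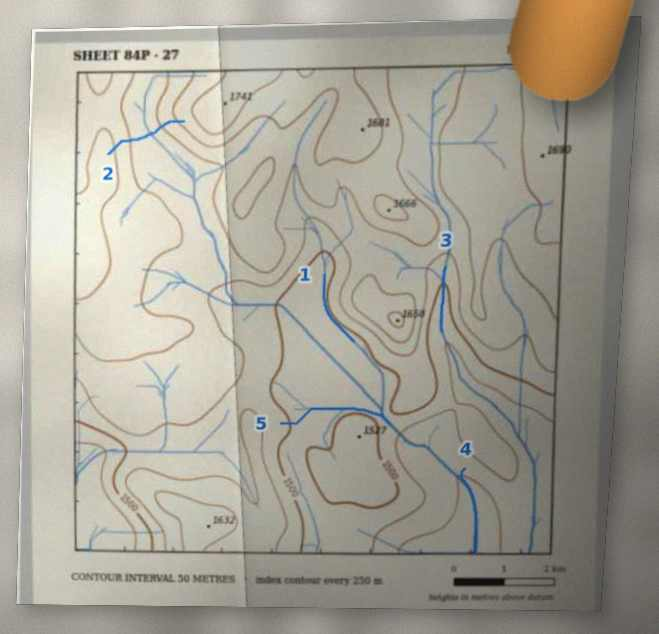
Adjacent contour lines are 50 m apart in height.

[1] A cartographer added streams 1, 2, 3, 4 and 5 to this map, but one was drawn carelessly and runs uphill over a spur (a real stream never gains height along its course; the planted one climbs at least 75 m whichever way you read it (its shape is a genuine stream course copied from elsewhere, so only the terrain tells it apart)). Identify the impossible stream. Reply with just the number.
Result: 2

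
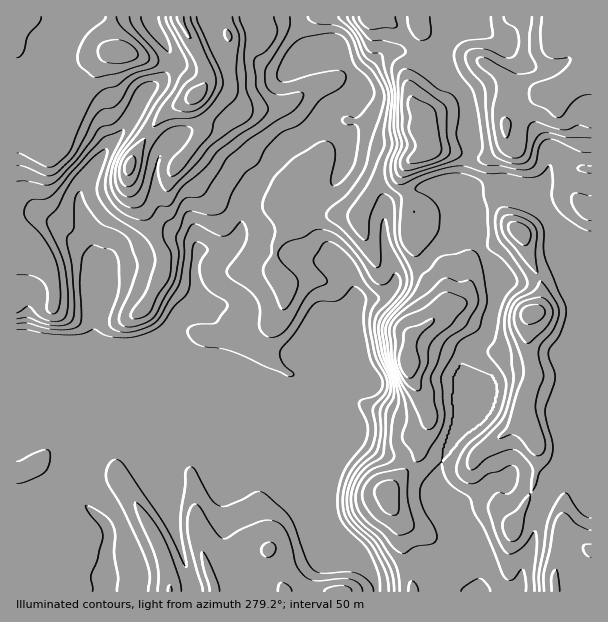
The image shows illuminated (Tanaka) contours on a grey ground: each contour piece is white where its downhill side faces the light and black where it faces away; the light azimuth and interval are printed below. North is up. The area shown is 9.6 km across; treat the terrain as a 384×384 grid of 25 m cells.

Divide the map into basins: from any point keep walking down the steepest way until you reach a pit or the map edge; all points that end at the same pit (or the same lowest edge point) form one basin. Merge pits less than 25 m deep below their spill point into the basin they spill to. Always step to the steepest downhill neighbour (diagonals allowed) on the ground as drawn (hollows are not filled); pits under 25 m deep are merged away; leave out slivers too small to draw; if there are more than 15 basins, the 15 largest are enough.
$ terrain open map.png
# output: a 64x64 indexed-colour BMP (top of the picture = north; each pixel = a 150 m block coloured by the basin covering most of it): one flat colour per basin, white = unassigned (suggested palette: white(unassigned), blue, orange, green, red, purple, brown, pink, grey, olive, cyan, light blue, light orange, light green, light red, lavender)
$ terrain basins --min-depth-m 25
<image width="64" height="64" href="data:image/bmp;base64,Qk12CAAAAAAAAHYAAAAoAAAAQAAAAEAAAAABAAQAAAAAAAAIAAATCwAAEwsAABAAAAAAAAAA////ALR3HwAOf/8ALKAsACgn1gC9Z5QAS1aMAMJ34wB/f38AIr28AM++FwDox64AeLv/AIrfmACWmP8A1bDFABEREREREREREREREREREREREREREREiIiIiIiERERERERERERERERERERERERERERERERERESIiIiIiIRERERERERERERERERERERERERERERERERERIiIiIiIhERERERERERERERERERERERERERERERERERIiIiIiIiEREREREREREREREREREREREREREREREREREiIiIiIiIRERERERERERERERERERERERERERERERERESIiIiIiIhERERERERERERERERERERERERERERERERERIiIiIiIiEREREREREREREREREREREREREREREREREREiIiIiIiIREREREREREREREREREREREREREREREREREiIiIiIiIRERERERERERERERERERERERERERERERERESIiIiIiIhERERERERERERERERERERERERERERERERERIiIiIiIiEREREREREREREREREREREREREREREREREREiIiIiIiIRERERERERERERERERERERERERERERERERESIiIiIiIhEREREREREREREREREREREREREREREREREREiIiIiIiERERERERERERERERERERERERERERERERERERIiEREiERERERERERERERERERERERERERERERERERERERERERIRERERERERERERERERERERERERERERERERERERERERERERERERERERERERERERERERERERERERERERERERERERERERERERERERERERERERERERERERERERERERERERERERERERERERERERERERERERERERERERERERERERERERERERERERERERERERERERERERERERERERERERERERERERERERERERERERERERERERERERERERERERERERERERERERERERERERERERERERERERERERERERERERERERERERERERERERERERERERERERERERERERERERERERERERERERERERERERERERERERERERERERERERERERERERERERERERERERERERERERERERERERERERERERERERERERERERERERERERERERERERERERERERERERERERERERERERERERERERERERERERERERERERERERERERERERERERERERERERERERERERERERERERERERERERERERERERERERERERERERERERERERERERERERERERERERERERERERERERERERERERERERERERERERERERERERERERERERERERERERERERERERERERERERERERERERERERERERERERERERERERERERERERERERERERERERERERERERERERERERERERERERERERERERERERERERERERERERERERERERERERERERERERERERERERERERERERERERERERERERERERERERERERERERERERERERERERERERERERERERERERERERERERERERERERERERERERERERERERERERERERERERERERERERERERERERERERERERERERERERERERERERERERERERERERERERERERERERERERERERERERERERERERERERERERERERERERERERERERERERERERERERERERERERERERERERERERERERERERERERERERERERERERERERERERERERERERERERERERERERERERERERERERERERERERERERERERERERERERERERERERERERERERERERERERERERERERERERERERERERERERERERERERERERERERERERERERERERERERERERERERERERERERERERERERERERERERERERERERERERERERERERERERERERERERERERERERERERERERERERERERERERERERERERERERERERERERERERERERERERERERERERERERERERERERERERERERERERERERERERERERERERERERERERERERERERERERERERERERERERERERERERERERERERERERERERERERERERERERERERERERERERERERERERERERERERERERERERERERERERERERERERERERERERERERERERERERERERERERERERERERERERERERERERERERERERERERERERERERERERERERERERERERERERERERERERERERERERERERERERERERERERERERERERERERERERERERERERERERERERERERERERERERERERERERERERERERERERERERERERERERERERERERERERERERERERERERERERERERERERERERERERERERERERERERERERERERERERERERERERERERERERERERERERERERERERERERERERERERERERERERERERERERERERERERERERERERERERERERERERERERERERERERERERERERERERERERERERERERERERERERERERERERERERERERERERERERERERERERERERERERERERERERERERERERERERERERERERERERERERERERERERERERERERERERERERERERERERERERERERERERERERERERERERERERERERERERERERERERERERERERERERERERERERER"/>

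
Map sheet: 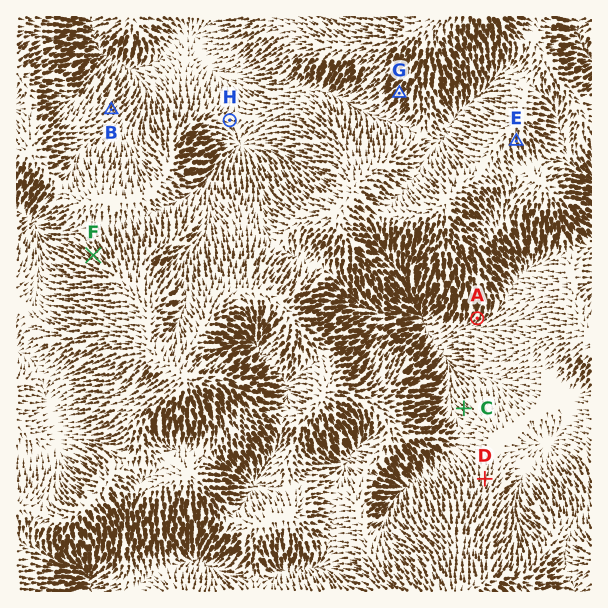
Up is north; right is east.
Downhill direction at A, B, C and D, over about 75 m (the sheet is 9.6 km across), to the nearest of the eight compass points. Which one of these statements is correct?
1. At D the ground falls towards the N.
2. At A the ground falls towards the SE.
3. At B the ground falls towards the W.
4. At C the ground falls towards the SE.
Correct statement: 1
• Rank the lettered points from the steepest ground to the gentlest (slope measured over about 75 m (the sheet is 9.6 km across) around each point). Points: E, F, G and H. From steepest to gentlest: F G E H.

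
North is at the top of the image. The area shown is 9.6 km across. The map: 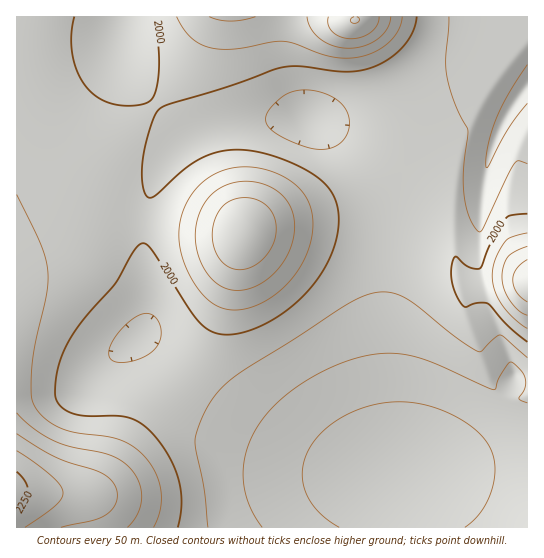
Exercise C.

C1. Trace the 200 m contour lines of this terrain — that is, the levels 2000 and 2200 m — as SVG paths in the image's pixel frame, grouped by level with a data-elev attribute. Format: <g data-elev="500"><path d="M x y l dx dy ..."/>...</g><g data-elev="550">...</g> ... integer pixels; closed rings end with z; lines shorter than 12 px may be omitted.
<g data-elev="2000"><path d="M178 527l4-24-3-24-11-24-17-23-10-9-11-5-12-2-28 0-13-1-12-5-8-8-2-8 1-19 5-16 6-14 16-25 32-37 20-34 4-4 4-2 4 2 6 6 38 60 15 17 11 5 13 2 15-3 17-7 16-9 15-10 13-13 12-15 9-15 7-16 4-16 1-14-2-12-4-11-7-9-9-8-15-9-19-9-18-6-18-3-22 1-22 6-18 12-30 27-6 2-4-4-2-7-1-21 4-24 9-27 4-6 7-4 61-18 54-19 18-2 48 6 14-2 13-3 16-9 14-12 9-15 4-14"/><path d="M527 214l-16 1-5 3-15 24-10 26-4 1-8-2-14-11-3 6-1 11 3 17 9 16 3 1 12-4 9 0 21 23 19 16"/><path d="M154 17l5 41 0 17-3 15-3 8-5 4-7 3-12 1-15-2-12-4-11-8-9-11-7-15-3-16-1-17 3-16"/></g><g data-elev="2200"><path d="M25 527l31-22 6-7 1-7-3-6-9-10-34-24"/><path d="M354 17l-3 1-1 3 4 2 5-2 0-3-2-1"/></g>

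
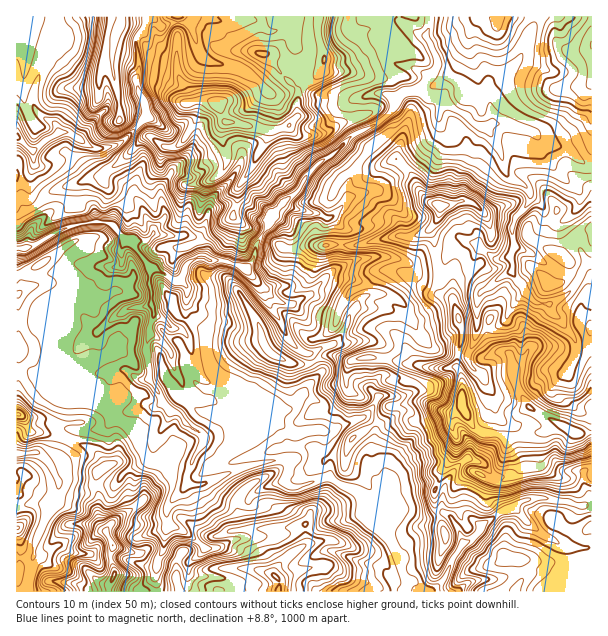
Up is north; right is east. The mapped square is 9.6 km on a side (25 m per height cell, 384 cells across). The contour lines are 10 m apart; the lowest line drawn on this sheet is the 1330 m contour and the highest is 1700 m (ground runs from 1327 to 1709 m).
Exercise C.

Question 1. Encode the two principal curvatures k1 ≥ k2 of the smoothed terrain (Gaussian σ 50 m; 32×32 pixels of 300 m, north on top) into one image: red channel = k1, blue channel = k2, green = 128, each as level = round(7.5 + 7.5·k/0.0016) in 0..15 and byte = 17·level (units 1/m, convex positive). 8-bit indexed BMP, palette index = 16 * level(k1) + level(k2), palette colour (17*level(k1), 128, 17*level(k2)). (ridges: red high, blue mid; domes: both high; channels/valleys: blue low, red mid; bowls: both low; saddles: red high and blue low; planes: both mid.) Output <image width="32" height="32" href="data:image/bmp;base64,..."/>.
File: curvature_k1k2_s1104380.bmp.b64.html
<image width="32" height="32" href="data:image/bmp;base64,Qk02CAAAAAAAADYEAAAoAAAAIAAAACAAAAABAAgAAAAAAAAEAAATCwAAEwsAAAABAAAAAAAAAIAAABGAAAAigAAAM4AAAESAAABVgAAAZoAAAHeAAACIgAAAmYAAAKqAAAC7gAAAzIAAAN2AAADugAAA/4AAAACAEQARgBEAIoARADOAEQBEgBEAVYARAGaAEQB3gBEAiIARAJmAEQCqgBEAu4ARAMyAEQDdgBEA7oARAP+AEQAAgCIAEYAiACKAIgAzgCIARIAiAFWAIgBmgCIAd4AiAIiAIgCZgCIAqoAiALuAIgDMgCIA3YAiAO6AIgD/gCIAAIAzABGAMwAigDMAM4AzAESAMwBVgDMAZoAzAHeAMwCIgDMAmYAzAKqAMwC7gDMAzIAzAN2AMwDugDMA/4AzAACARAARgEQAIoBEADOARABEgEQAVYBEAGaARAB3gEQAiIBEAJmARACqgEQAu4BEAMyARADdgEQA7oBEAP+ARAAAgFUAEYBVACKAVQAzgFUARIBVAFWAVQBmgFUAd4BVAIiAVQCZgFUAqoBVALuAVQDMgFUA3YBVAO6AVQD/gFUAAIBmABGAZgAigGYAM4BmAESAZgBVgGYAZoBmAHeAZgCIgGYAmYBmAKqAZgC7gGYAzIBmAN2AZgDugGYA/4BmAACAdwARgHcAIoB3ADOAdwBEgHcAVYB3AGaAdwB3gHcAiIB3AJmAdwCqgHcAu4B3AMyAdwDdgHcA7oB3AP+AdwAAgIgAEYCIACKAiAAzgIgARICIAFWAiABmgIgAd4CIAIiAiACZgIgAqoCIALuAiADMgIgA3YCIAO6AiAD/gIgAAICZABGAmQAigJkAM4CZAESAmQBVgJkAZoCZAHeAmQCIgJkAmYCZAKqAmQC7gJkAzICZAN2AmQDugJkA/4CZAACAqgARgKoAIoCqADOAqgBEgKoAVYCqAGaAqgB3gKoAiICqAJmAqgCqgKoAu4CqAMyAqgDdgKoA7oCqAP+AqgAAgLsAEYC7ACKAuwAzgLsARIC7AFWAuwBmgLsAd4C7AIiAuwCZgLsAqoC7ALuAuwDMgLsA3YC7AO6AuwD/gLsAAIDMABGAzAAigMwAM4DMAESAzABVgMwAZoDMAHeAzACIgMwAmYDMAKqAzAC7gMwAzIDMAN2AzADugMwA/4DMAACA3QARgN0AIoDdADOA3QBEgN0AVYDdAGaA3QB3gN0AiIDdAJmA3QCqgN0Au4DdAMyA3QDdgN0A7oDdAP+A3QAAgO4AEYDuACKA7gAzgO4ARIDuAFWA7gBmgO4Ad4DuAIiA7gCZgO4AqoDuALuA7gDMgO4A3YDuAO6A7gD/gO4AAID/ABGA/wAigP8AM4D/AESA/wBVgP8AZoD/AHeA/wCIgP8AmYD/AKqA/wC7gP8AzID/AN2A/wDugP8A/4D/AKTW1LW29qSTxpSWlYaF15aFlaWWl4aUotSzpJaWdoeHpZST5pH0oYHFotbYx7a3labJpIWWhZXmodi4l5eXl4ellYOykvfC57L3kICUhoXHtrTWt5WGdeeQlLinmIaFhtiC58L49YSUgqK32La3t6alpJWEhpaW2LOSlLiDlZentYSTg8XE5aSTl3aFlYWVtummhYaHdoTElZWjgbW4loSXh4WWtXOm+ZOFhZfHo5RypKaThoeGlNWnhbWlcYGUlaiXhYbIlKSkloSmg5PWtZaVkreGd3WVx6P41LbHx6SToYOGhabIlXaXlZaXl5SkhZeVx3Z2dYWlwoCUp4aVtYTGtaamhpaFhpengpeHh5eWloTopoaWlYX3xNW3p6e31vaml6eWhoeopZKnh4eHhpeWhZKjlaeTttbGdpaGt8eVtXV2hoeHl6WSt4eHh4eGhZaDyMS0pMTE95WFhteVlaeWd3eHh4elkceGh4eGdYaVgsbXgrWlgmD1lYW3lIV1lZaHd4eHhsahtKeHhoaXt+jEcvi3pMbm9vWShbimdXWWqIeHh4eIt7GjpYeWqLjHgaOyo8SVl4Vi5aPHuMe3ppWXh3eHhafHkMSUh4aG2JLGpdejp6eXhZbnkaSEppaDp5aHh4eYg7KQ1qWGhafmoaSWx5OWhoWFdfiB2JSndJaop4aHh4en2KD4kpaF+ICUpYOG15WFhaen13KWp4Kmk6anloeHl5bXoMCR1/jBoKaFpnOVt6enhpaWlqSSpqemlbL4p4eWouSi16CAoMCwyJamhZKCg4SFpoens5KllaiFkKDj6MizgcO0xLS357D7tdfo1ubnyLaWhoPokMeXlpfF1NCgoJDXpLWVsun4sIDHtXKWlYWVlNV1hedw2JWEp6emlse1tZamkpOiotSkgLHEtoSHlnPG+eb3xtahtaeUppe3t6endaWy9/bA96a2oLW4loZ1luWVppV0hJO3hZa1hIWGt9aExKCSpeaxx4W2gMa3p6fGlnSWhYaVl4aXhsOzuKWAoPWz97GWt4PWhaaVgKKnlrd2doaHhpeHhoaHpMWBgbT1wPeQ9JW3pcbXx9b3sLDGx4eFl5aFhoZ2d4e1k4Wk0ffVgLa1hcakl4XntYW257DGp4WVlYaHh4aGhpalt6T445Gx6MfHybd0ZNZzdYWEkpKUhZeXh4eXqKeYl4SnlNfmgMeWpYWFhISnl8e2pqe3t5Smh4eGh4eXlpeXhoZz17eRp7aWdYWVt5eHhseWh3aWt4OXh4aGdoaXh5eGd2PGx5GnxqWWl5anloanpXWHh5eVlZiXmJaFl5eYh4eGhaXHtpKjo4aGhoaGhreldoeHhpWWl5eYl4WWhpY="/>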